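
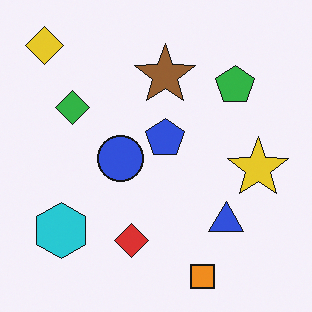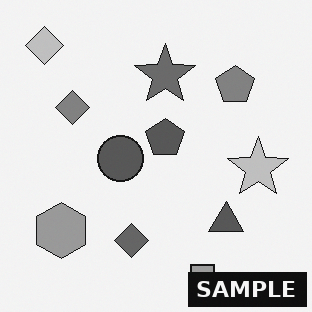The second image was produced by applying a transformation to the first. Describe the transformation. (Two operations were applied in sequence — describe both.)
This is the original image converted to grayscale, then watermarked with the text "SAMPLE" in the lower-right corner.

All color is removed — every shape is now a shade of grey. A dark label reading "SAMPLE" appears in the lower-right corner.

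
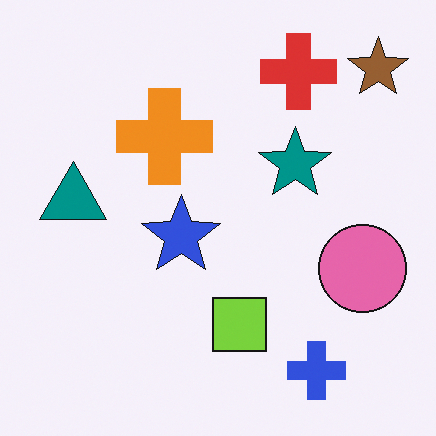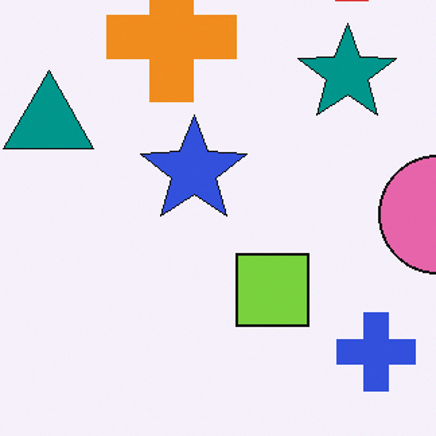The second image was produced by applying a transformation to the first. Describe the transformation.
The second image is the first cropped slightly and scaled back up.

The visible shapes are larger and the field of view is narrower; shapes near the original edges may be partly or wholly outside the frame — a crop-and-rescale.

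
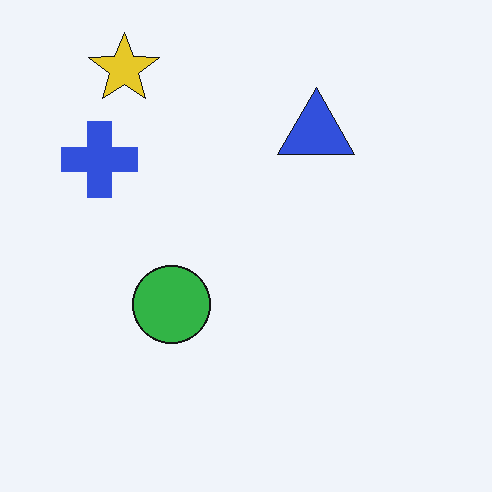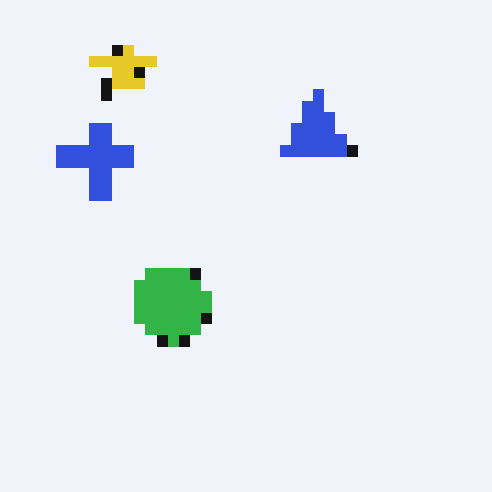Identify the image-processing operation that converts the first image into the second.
The second image is the first coarsely pixelated.

Shapes are reduced to large square blocks; fine edges and outlines are lost — a downscale-then-upscale (mosaic) effect.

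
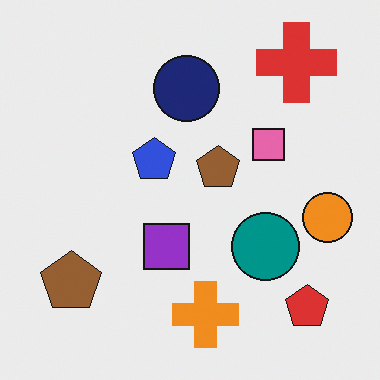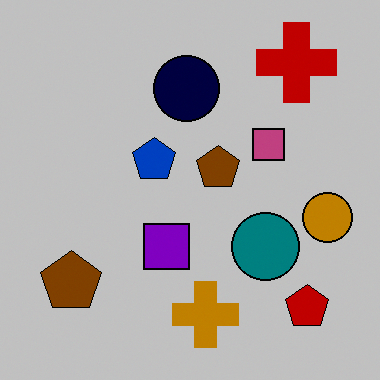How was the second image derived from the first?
The second image is the first aggressively posterized.

Each flat color has snapped to a coarser quantized level — most visibly, the near-white background has dropped to a flat grey.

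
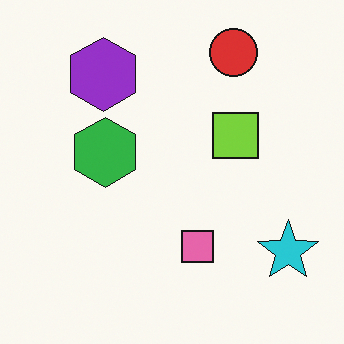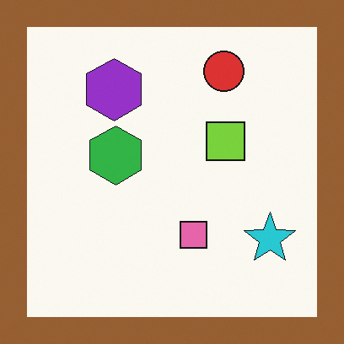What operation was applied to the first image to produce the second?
It was framed with a brown border.

A solid brown frame runs around the edge of the second image, with the content slightly shrunk inside it.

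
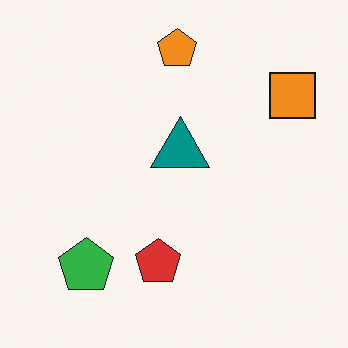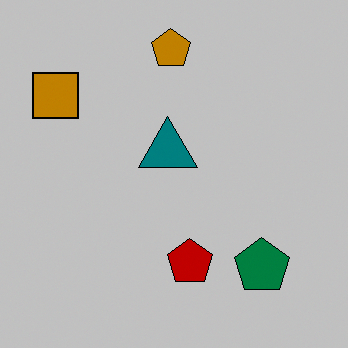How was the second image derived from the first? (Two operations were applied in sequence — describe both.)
Aggressively posterized, then flipped horizontally (left ↔ right).

Each flat color has snapped to a coarser quantized level — most visibly, the near-white background has dropped to a flat grey. The orange square is in the top-right of the first image and the top-left of the second — shapes on opposite sides of the vertical midline have swapped in a mirror flip.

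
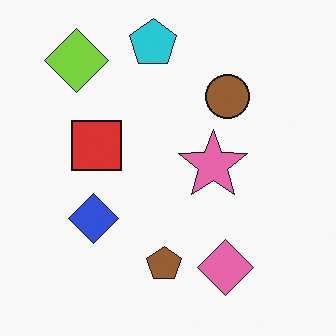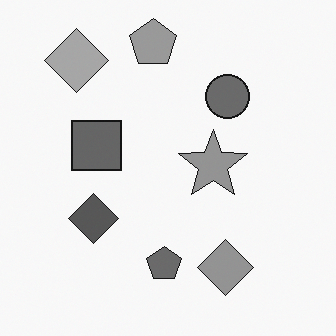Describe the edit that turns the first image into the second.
The second image is the first converted to grayscale.

All color is removed — every shape is now a shade of grey.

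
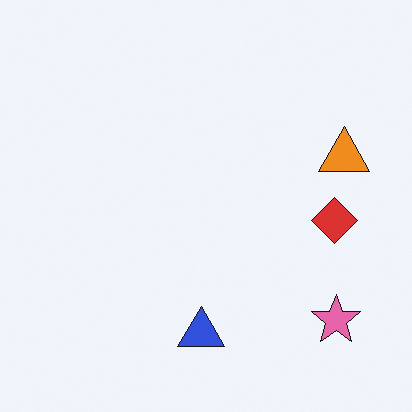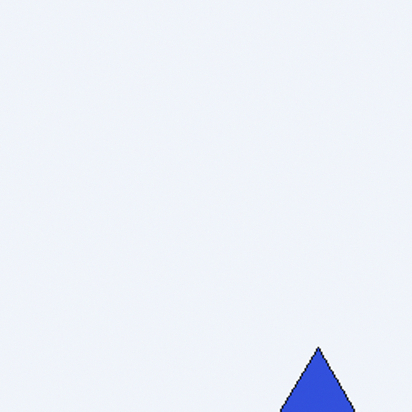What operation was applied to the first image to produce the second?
Cropped to a noticeably smaller region and rescaled.

The visible shapes are larger and the field of view is narrower; shapes near the original edges may be partly or wholly outside the frame — a crop-and-rescale.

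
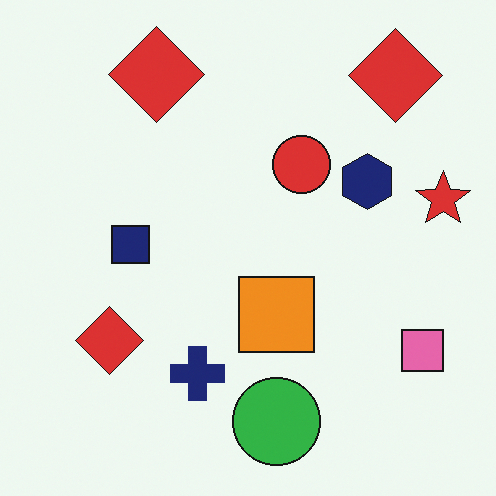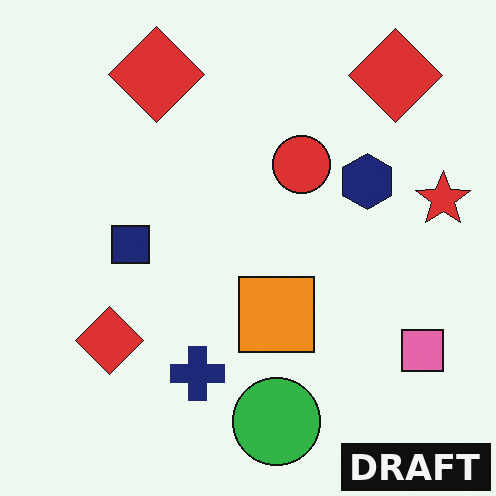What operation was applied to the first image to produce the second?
The transformation is: watermarked with the text "DRAFT" in the lower-right corner.

A dark label reading "DRAFT" appears in the lower-right corner.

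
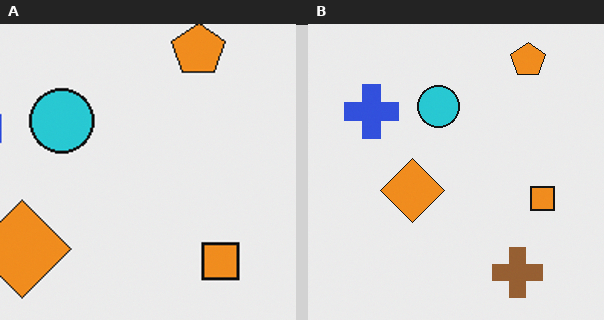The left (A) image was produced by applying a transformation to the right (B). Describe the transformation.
It was cropped to a modestly smaller region and rescaled.

The visible shapes are larger and the field of view is narrower; shapes near the original edges may be partly or wholly outside the frame — a crop-and-rescale.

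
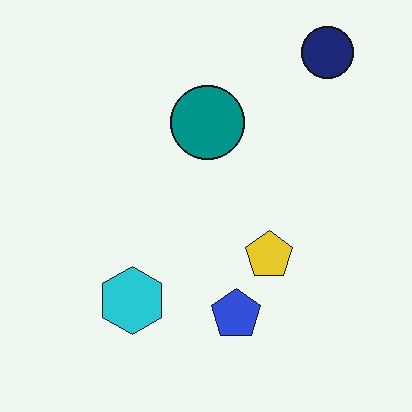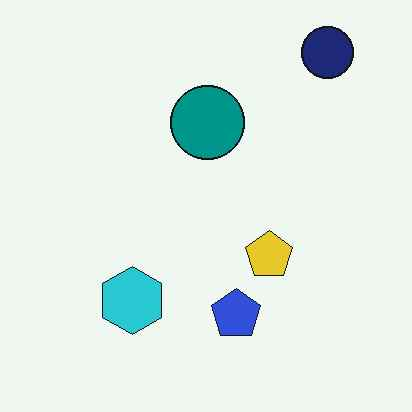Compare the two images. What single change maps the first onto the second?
The image was JPEG-compressed with visible artifacts.

Blocky 8×8 compression artifacts appear around shape edges and the flat background shows ringing — characteristic JPEG degradation.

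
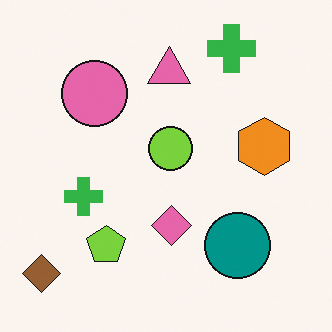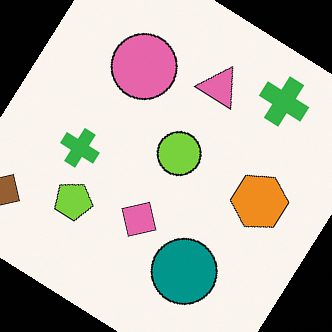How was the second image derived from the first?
Rotated clockwise by a large amount — several tens of degrees.

Every shape is tilted by the same angle and the image corners show triangular fill wedges — a whole-image rotation by a non-right angle.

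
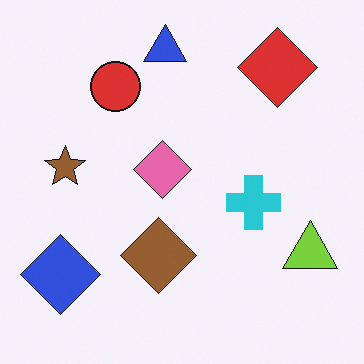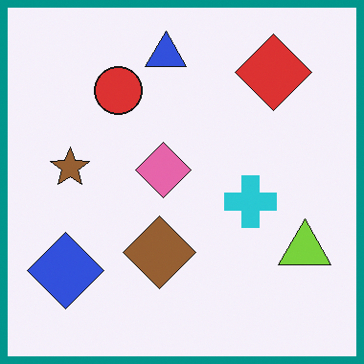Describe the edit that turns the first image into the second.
The transformation is: framed with a teal border.

A solid teal frame runs around the edge of the second image, with the content slightly shrunk inside it.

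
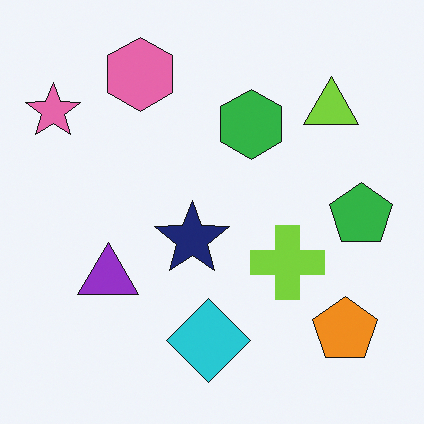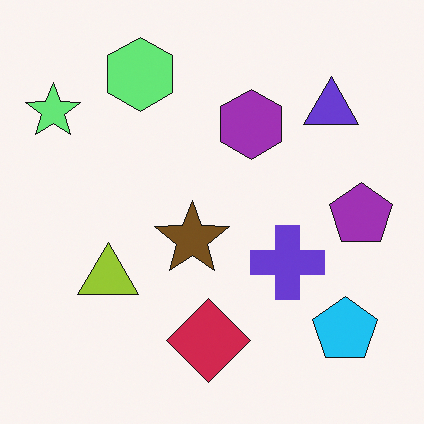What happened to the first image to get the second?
It was hue-shifted through roughly half the color wheel.

Every shape's color has rotated by the same amount around the hue wheel — a uniform hue shift.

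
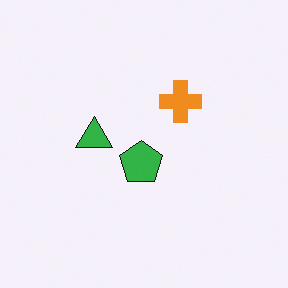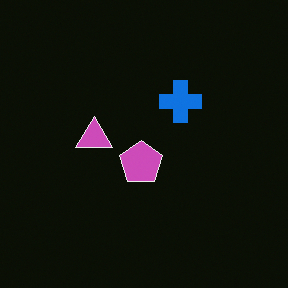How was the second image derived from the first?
The second image is the first color-inverted (negative).

The light background has become dark and every shape's color is its complement — a photographic negative.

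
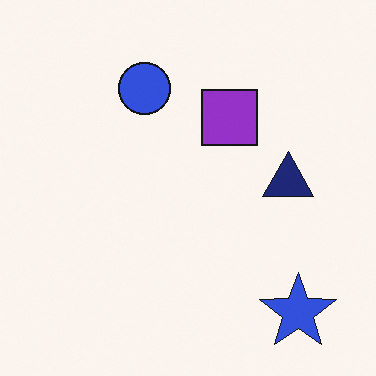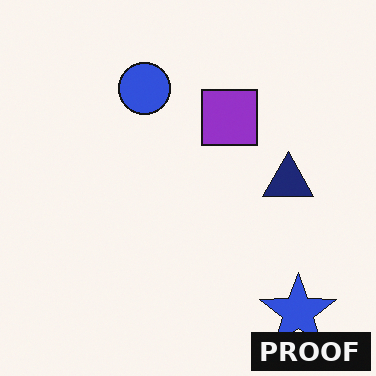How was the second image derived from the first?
This is the original image watermarked with the text "PROOF" in the lower-right corner.

A dark label reading "PROOF" appears in the lower-right corner.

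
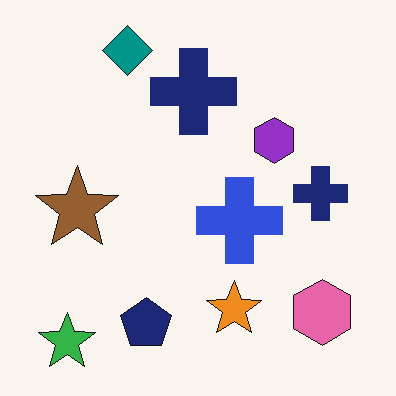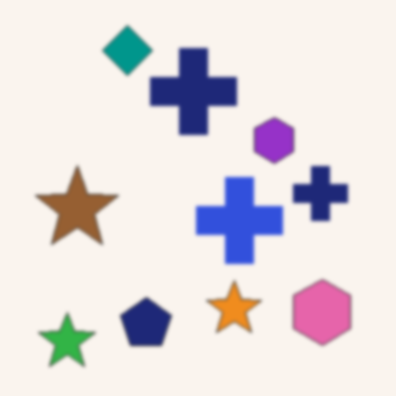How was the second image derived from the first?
Lightly blurred.

Shape edges and outlines are uniformly softened across the whole image.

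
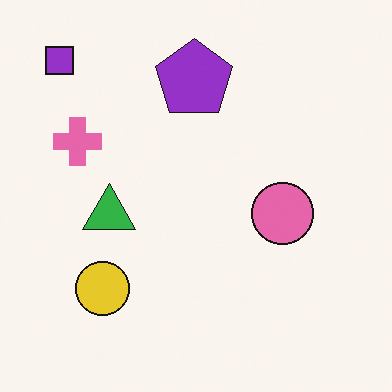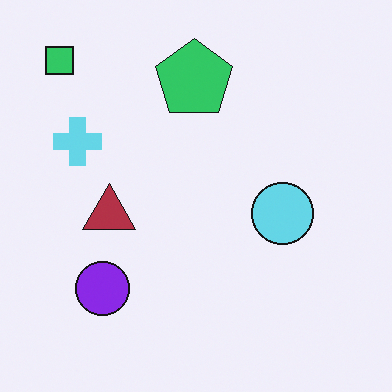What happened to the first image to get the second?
The transformation is: hue-shifted by a large amount.

Every shape's color has rotated by the same amount around the hue wheel — a uniform hue shift.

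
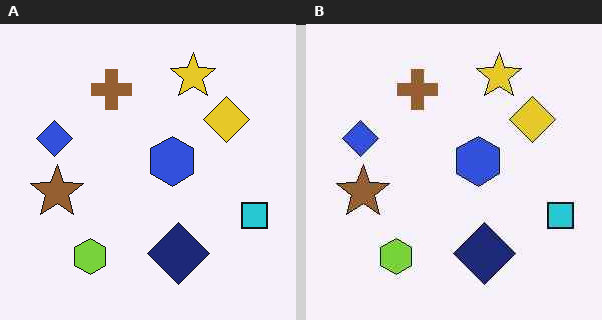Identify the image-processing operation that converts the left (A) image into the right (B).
This is the original image JPEG-compressed with visible artifacts.

Blocky 8×8 compression artifacts appear around shape edges and the flat background shows ringing — characteristic JPEG degradation.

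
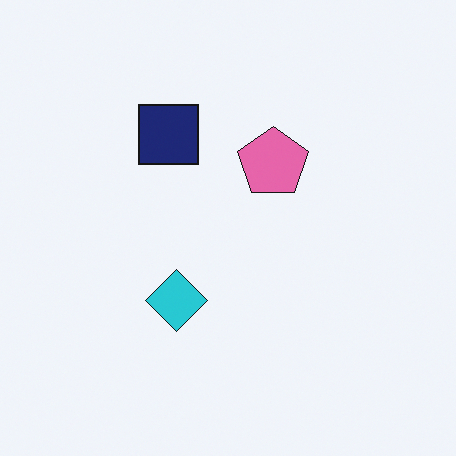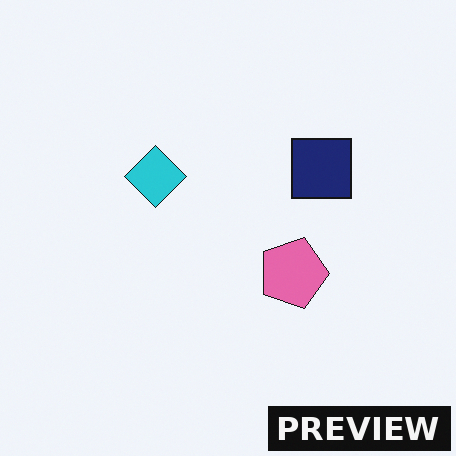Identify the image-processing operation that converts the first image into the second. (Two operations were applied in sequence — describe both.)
This is the original image rotated 90° clockwise, then watermarked with the text "PREVIEW" in the lower-right corner.

The navy square sits in the top of the first image and the right of the second — consistent with a whole-image 90° clockwise rotation. A dark label reading "PREVIEW" appears in the lower-right corner.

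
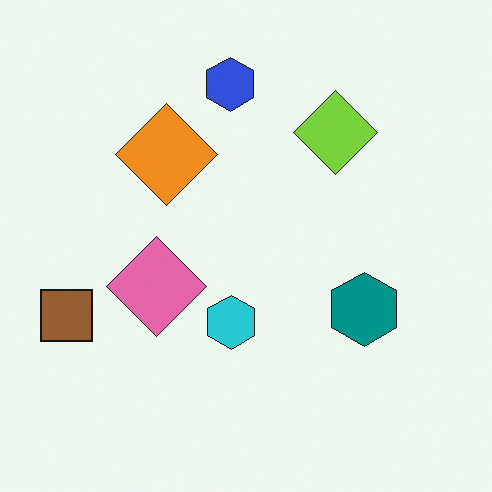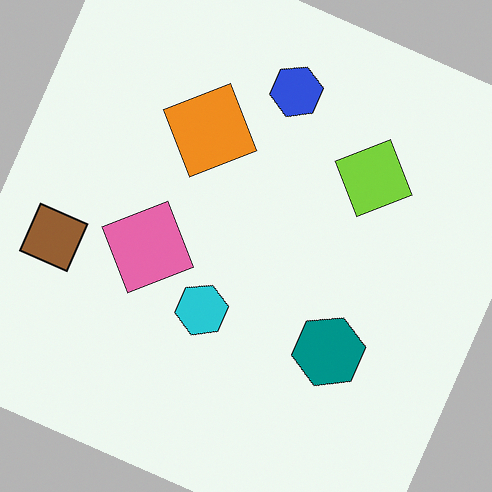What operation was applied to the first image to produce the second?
The second image is the first rotated clockwise by a moderate amount.

Every shape is tilted by the same angle and the image corners show triangular fill wedges — a whole-image rotation by a non-right angle.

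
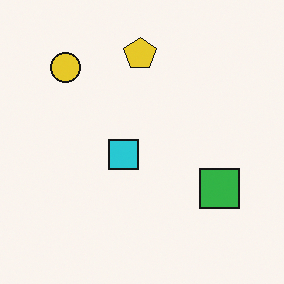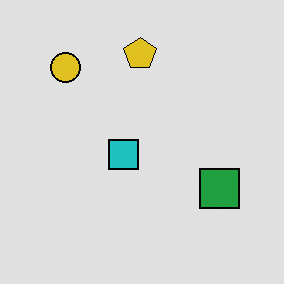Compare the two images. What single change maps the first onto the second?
The image was posterized to a reduced palette.

Each flat color has snapped to a coarser quantized level — most visibly, the near-white background has dropped to a flat grey.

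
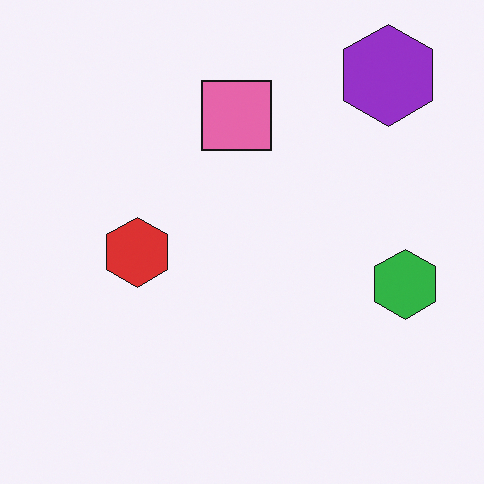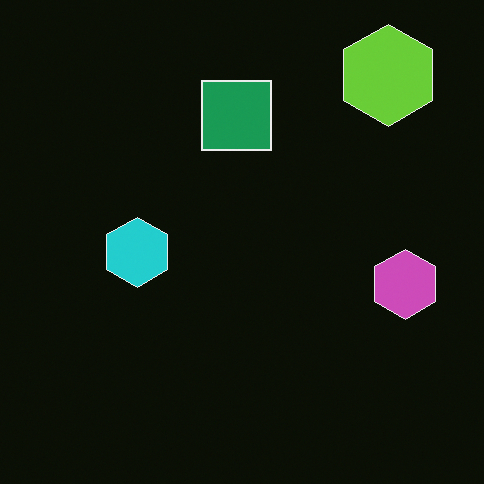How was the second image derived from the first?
Color-inverted (negative).

The light background has become dark and every shape's color is its complement — a photographic negative.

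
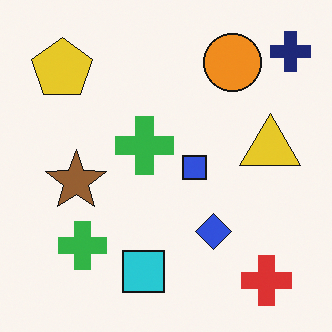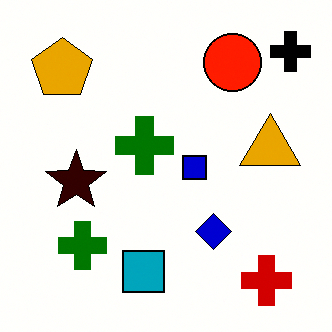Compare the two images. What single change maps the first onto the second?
This is the original image given much higher contrast.

Tones are pushed away from mid-grey across the whole image — a global contrast change.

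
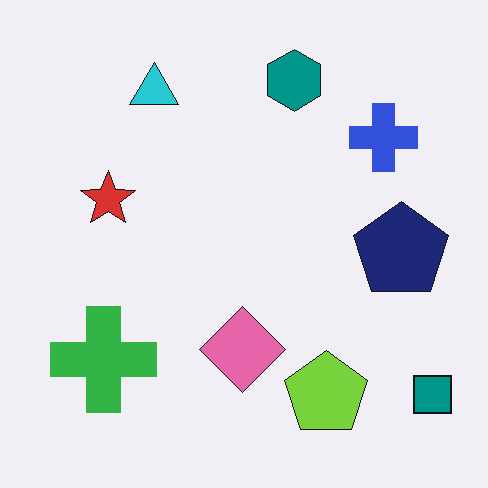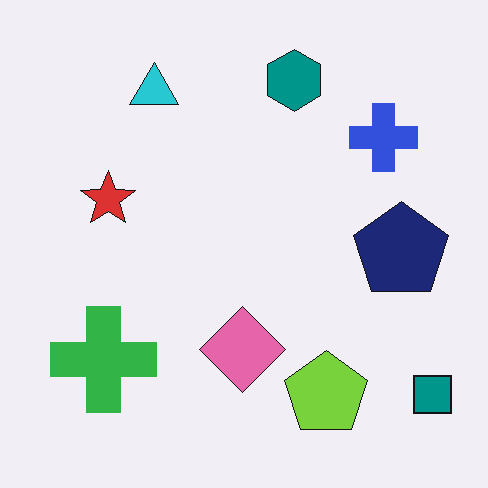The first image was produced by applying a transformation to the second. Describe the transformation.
It was given moderate JPEG compression.

Blocky 8×8 compression artifacts appear around shape edges and the flat background shows ringing — characteristic JPEG degradation.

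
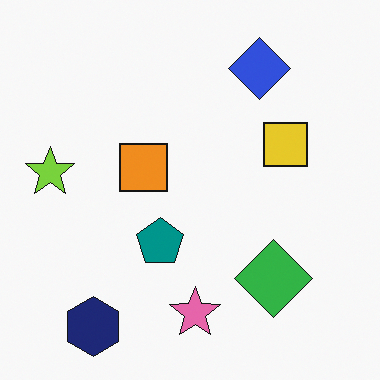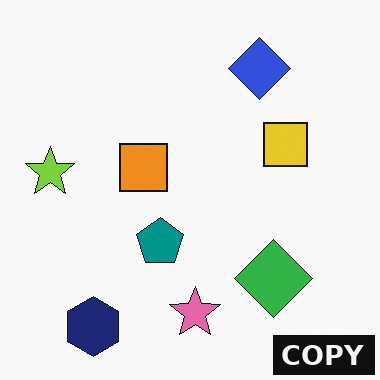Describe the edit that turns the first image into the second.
Watermarked with the text "COPY" in the lower-right corner.

A dark label reading "COPY" appears in the lower-right corner.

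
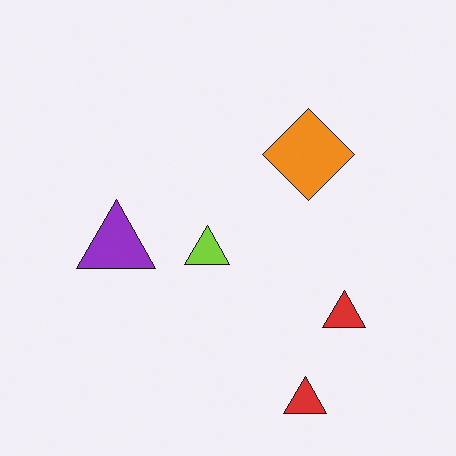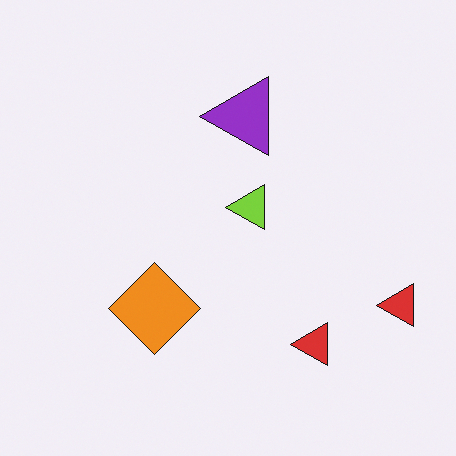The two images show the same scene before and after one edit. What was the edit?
The second image is the first transposed (reflected across the top-left ↔ bottom-right diagonal).

Shapes have swapped their row and column positions — what was in the top-right is now in the bottom-left — a diagonal reflection.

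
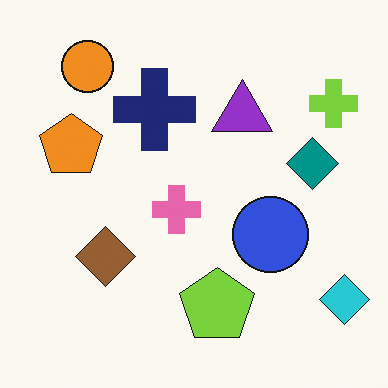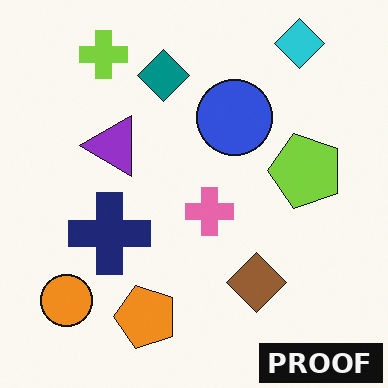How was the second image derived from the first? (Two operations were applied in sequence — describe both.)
The second image is the first rotated 90° counter-clockwise, then watermarked with the text "PROOF" in the lower-right corner.

The cyan diamond sits in the bottom-right of the first image and the top-right of the second — consistent with a whole-image 90° counter-clockwise rotation. A dark label reading "PROOF" appears in the lower-right corner.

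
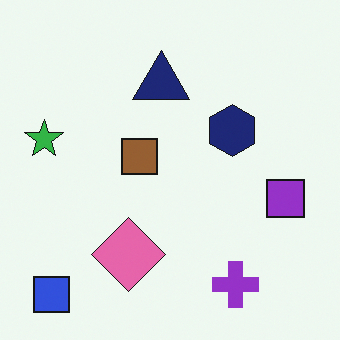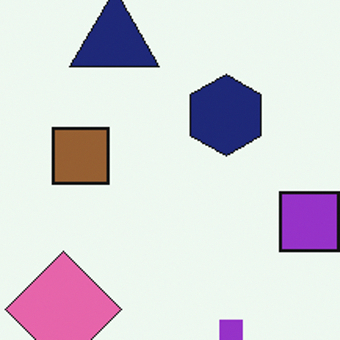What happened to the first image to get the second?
The image was cropped slightly and scaled back up.

The visible shapes are larger and the field of view is narrower; shapes near the original edges may be partly or wholly outside the frame — a crop-and-rescale.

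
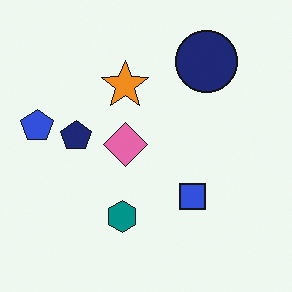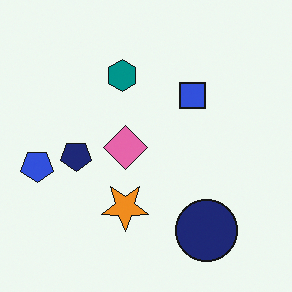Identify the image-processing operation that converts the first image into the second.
The transformation is: flipped vertically (top ↔ bottom).

The navy circle is in the top-right of the first image and the bottom-right of the second — shapes on opposite sides of the horizontal midline have swapped in a mirror flip.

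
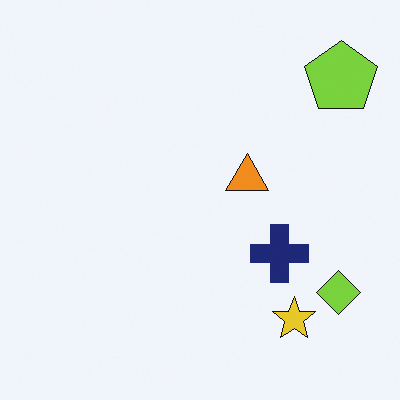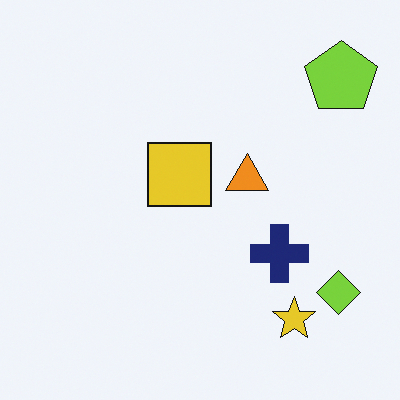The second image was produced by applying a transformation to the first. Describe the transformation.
This is the original image overlaid with an additional yellow square.

A yellow square appears in the second image that is absent from the first.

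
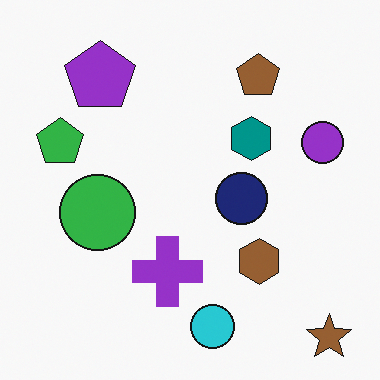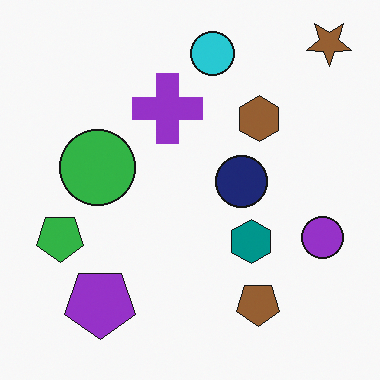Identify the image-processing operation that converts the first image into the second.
Flipped vertically (top ↔ bottom).

The brown star is in the bottom-right of the first image and the top-right of the second — shapes on opposite sides of the horizontal midline have swapped in a mirror flip.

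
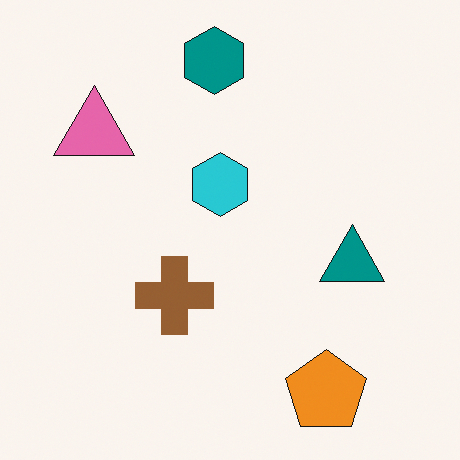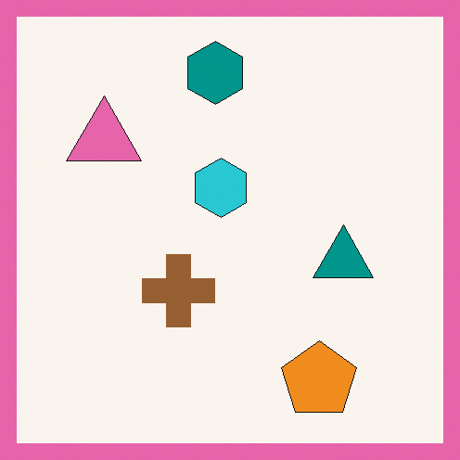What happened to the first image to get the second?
This is the original image framed with a pink border.

A solid pink frame runs around the edge of the second image, with the content slightly shrunk inside it.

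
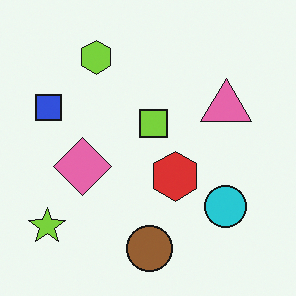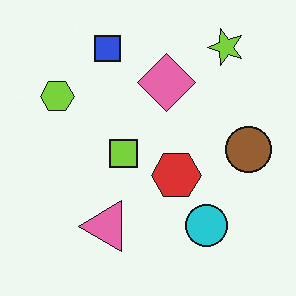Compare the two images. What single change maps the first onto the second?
The second image is the first transposed (reflected across the top-left ↔ bottom-right diagonal).

Shapes have swapped their row and column positions — what was in the top-right is now in the bottom-left — a diagonal reflection.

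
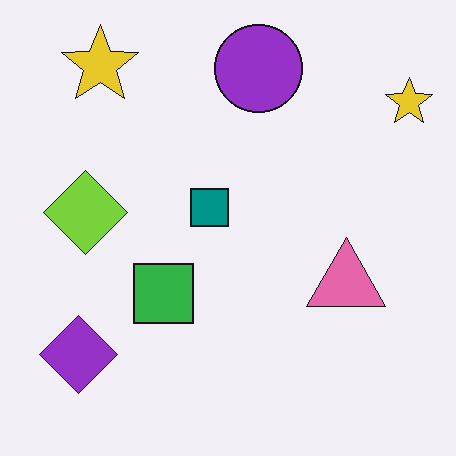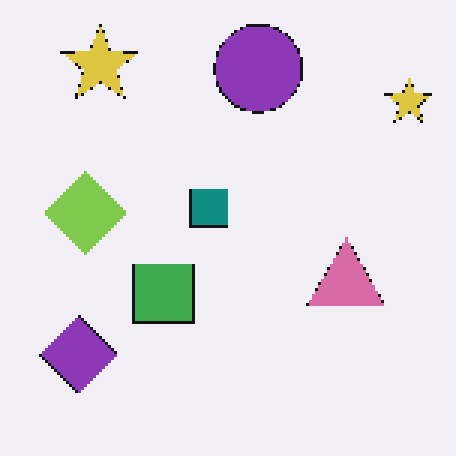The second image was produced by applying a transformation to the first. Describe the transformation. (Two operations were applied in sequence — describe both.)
This is the original image lightly pixelated (a mild mosaic effect), then slightly desaturated.

Shapes are reduced to large square blocks; fine edges and outlines are lost — a downscale-then-upscale (mosaic) effect. All colors are more muted and greyish — a global saturation change.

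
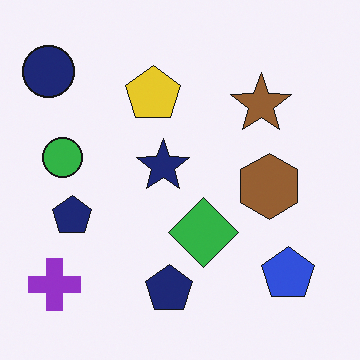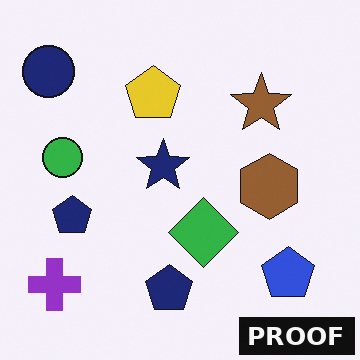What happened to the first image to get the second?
The second image is the first watermarked with the text "PROOF" in the lower-right corner.

A dark label reading "PROOF" appears in the lower-right corner.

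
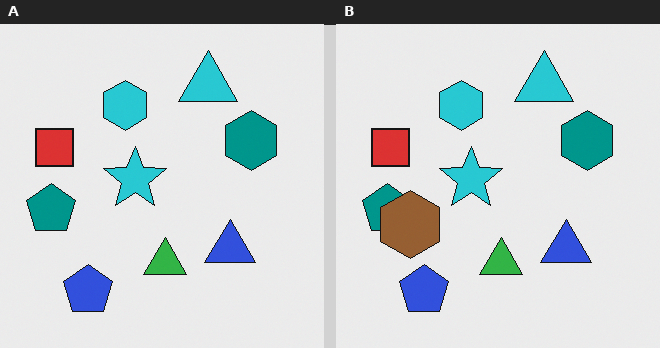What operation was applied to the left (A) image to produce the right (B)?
The transformation is: overlaid with an additional brown hexagon.

A brown hexagon appears in the right (B) image that is absent from the left (A).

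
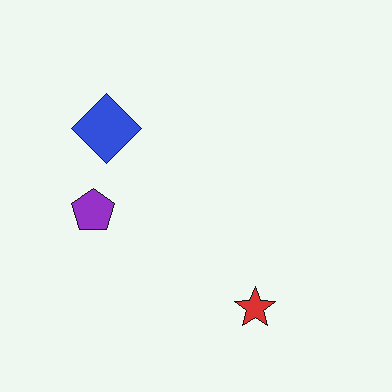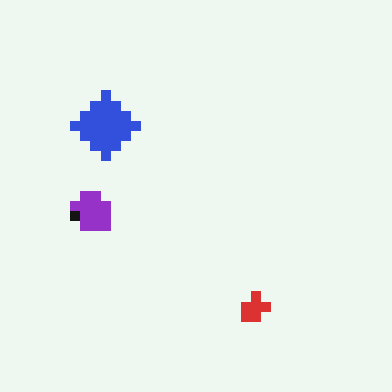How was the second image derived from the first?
It was coarsely pixelated.

Shapes are reduced to large square blocks; fine edges and outlines are lost — a downscale-then-upscale (mosaic) effect.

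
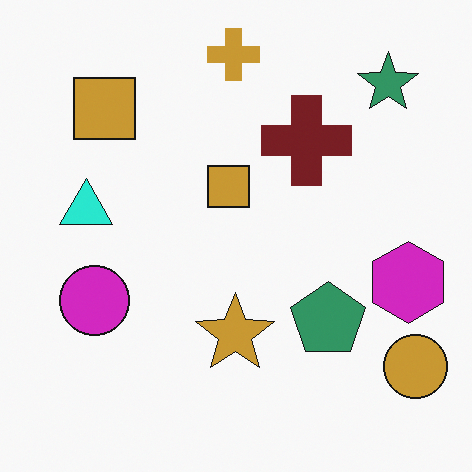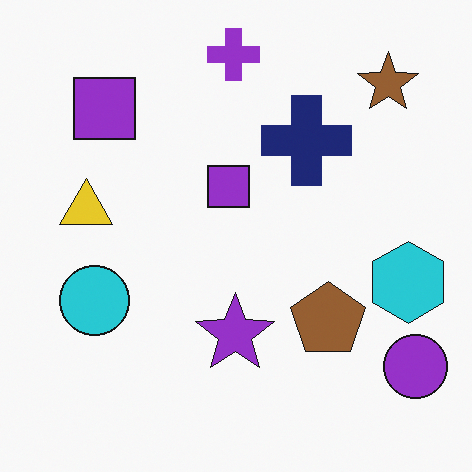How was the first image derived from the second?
It was hue-shifted noticeably.

Every shape's color has rotated by the same amount around the hue wheel — a uniform hue shift.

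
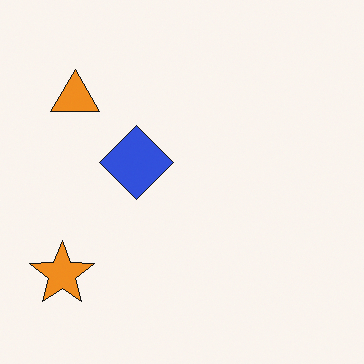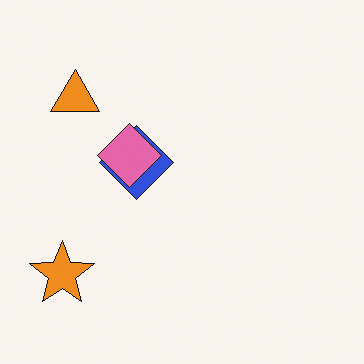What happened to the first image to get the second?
The image was overlaid with an additional pink diamond.

A pink diamond appears in the second image that is absent from the first.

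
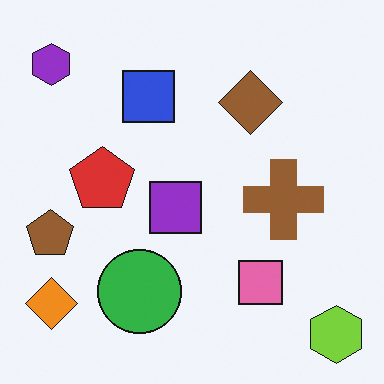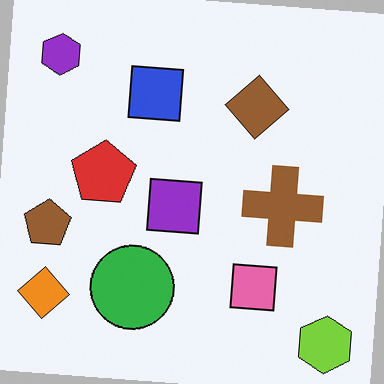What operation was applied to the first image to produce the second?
The image was rotated clockwise by a few degrees.

Every shape is tilted by the same angle and the image corners show triangular fill wedges — a whole-image rotation by a non-right angle.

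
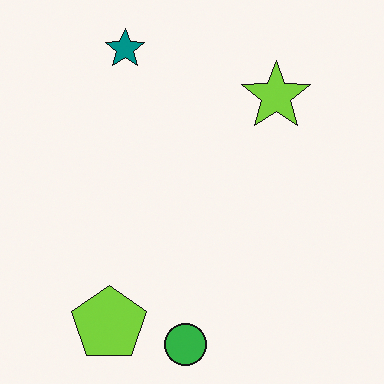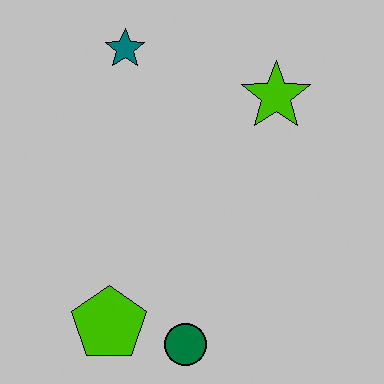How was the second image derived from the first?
The image was aggressively posterized.

Each flat color has snapped to a coarser quantized level — most visibly, the near-white background has dropped to a flat grey.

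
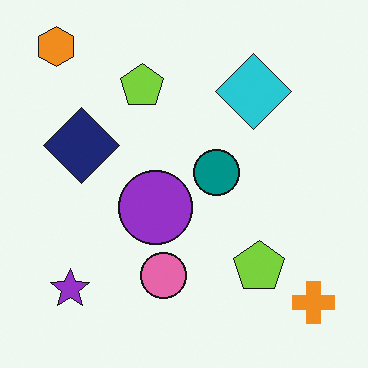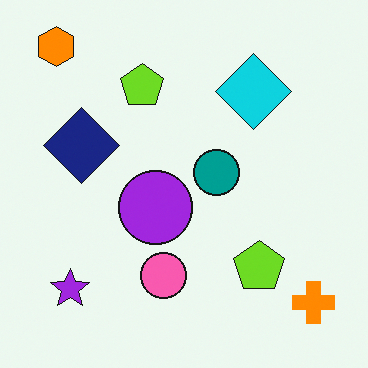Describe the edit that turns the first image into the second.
Slightly oversaturated.

All colors are more vivid — a global saturation change.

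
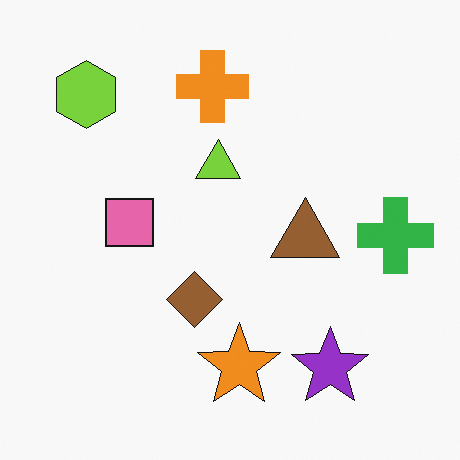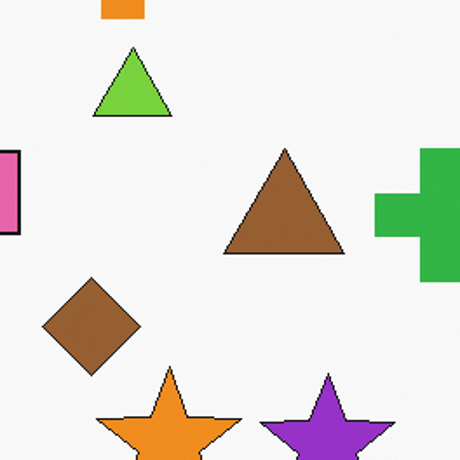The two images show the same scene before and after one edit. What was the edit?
It was cropped tightly and scaled back up.

The visible shapes are larger and the field of view is narrower; shapes near the original edges may be partly or wholly outside the frame — a crop-and-rescale.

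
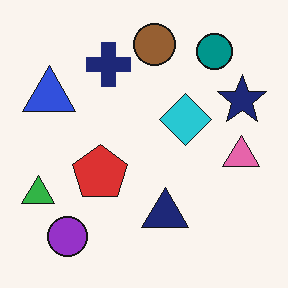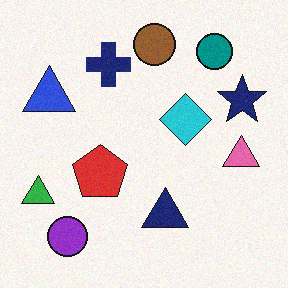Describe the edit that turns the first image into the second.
Degraded with subtle gaussian noise.

Random speckle covers the whole image, including the flat background.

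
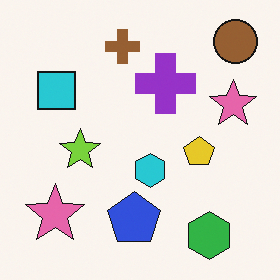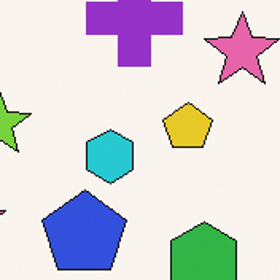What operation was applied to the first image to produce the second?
It was cropped slightly and scaled back up.

The visible shapes are larger and the field of view is narrower; shapes near the original edges may be partly or wholly outside the frame — a crop-and-rescale.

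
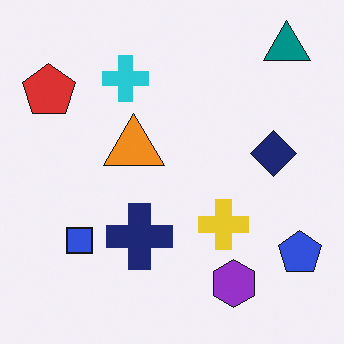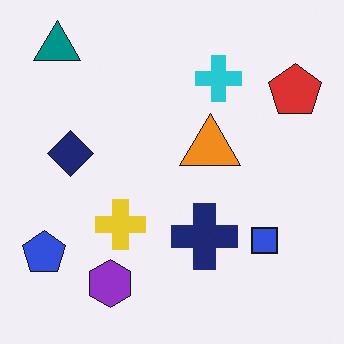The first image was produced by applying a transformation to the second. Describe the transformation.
Flipped horizontally (left ↔ right).

The blue pentagon is in the bottom-left of the second image and the bottom-right of the first — shapes on opposite sides of the vertical midline have swapped in a mirror flip.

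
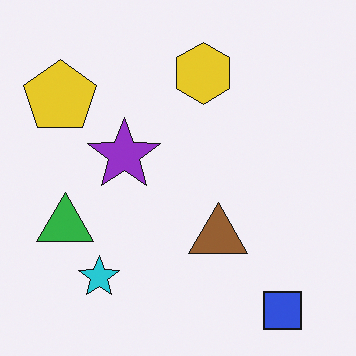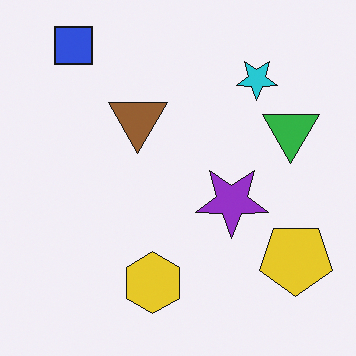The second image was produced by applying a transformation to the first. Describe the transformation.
The image was rotated 180°.

The blue square sits in the bottom-right of the first image and the top-left of the second — consistent with a whole-image 180° rotation.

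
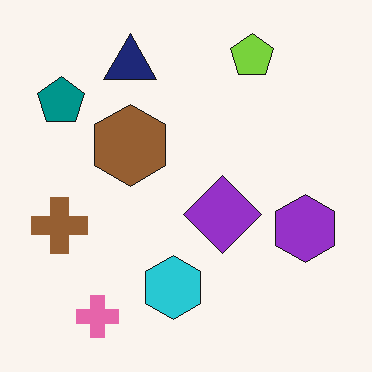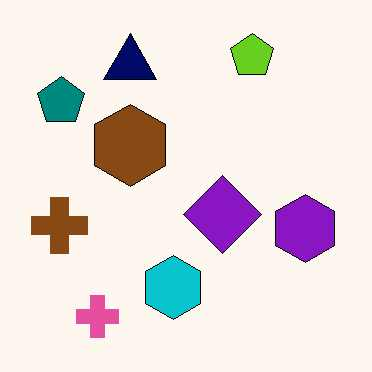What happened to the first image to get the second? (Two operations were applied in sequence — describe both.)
It was given slightly increased contrast, then JPEG-compressed with visible artifacts.

Tones are pushed away from mid-grey across the whole image — a global contrast change. Blocky 8×8 compression artifacts appear around shape edges and the flat background shows ringing — characteristic JPEG degradation.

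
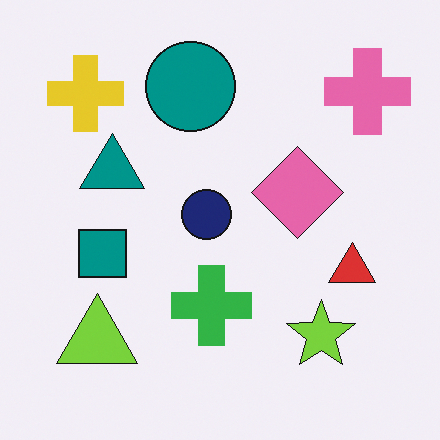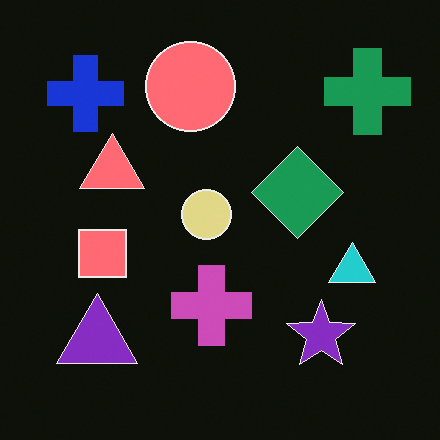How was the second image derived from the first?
The image was color-inverted (negative).

The light background has become dark and every shape's color is its complement — a photographic negative.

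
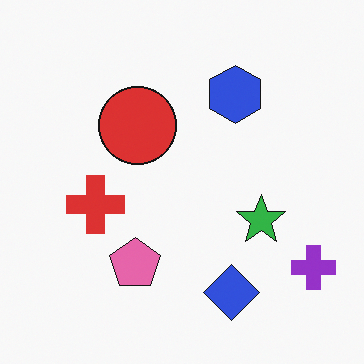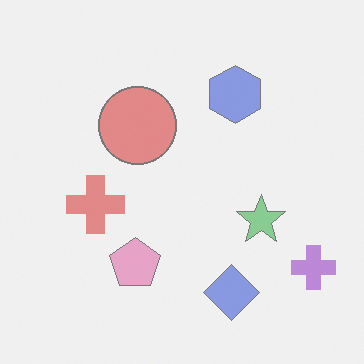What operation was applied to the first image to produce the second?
Given much lower contrast.

Tones are pushed toward mid-grey across the whole image — a global contrast change.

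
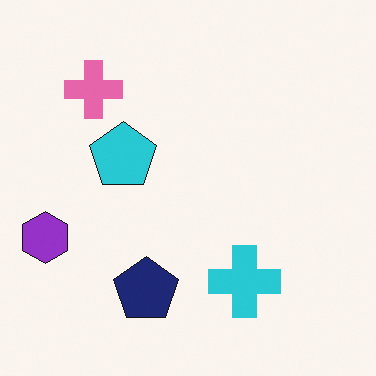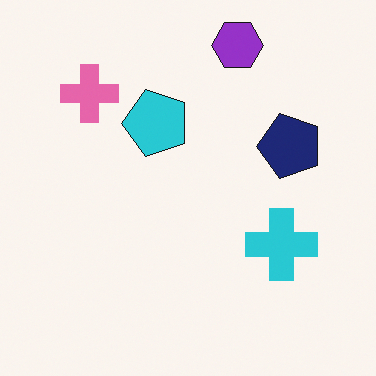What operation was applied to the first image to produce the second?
The transformation is: transposed (reflected across the top-left ↔ bottom-right diagonal).

Shapes have swapped their row and column positions — what was in the top-right is now in the bottom-left — a diagonal reflection.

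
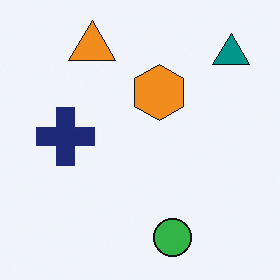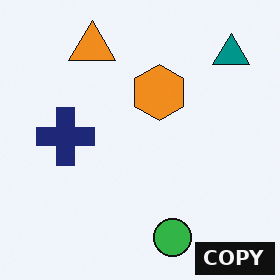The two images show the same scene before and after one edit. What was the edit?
The second image is the first watermarked with the text "COPY" in the lower-right corner.

A dark label reading "COPY" appears in the lower-right corner.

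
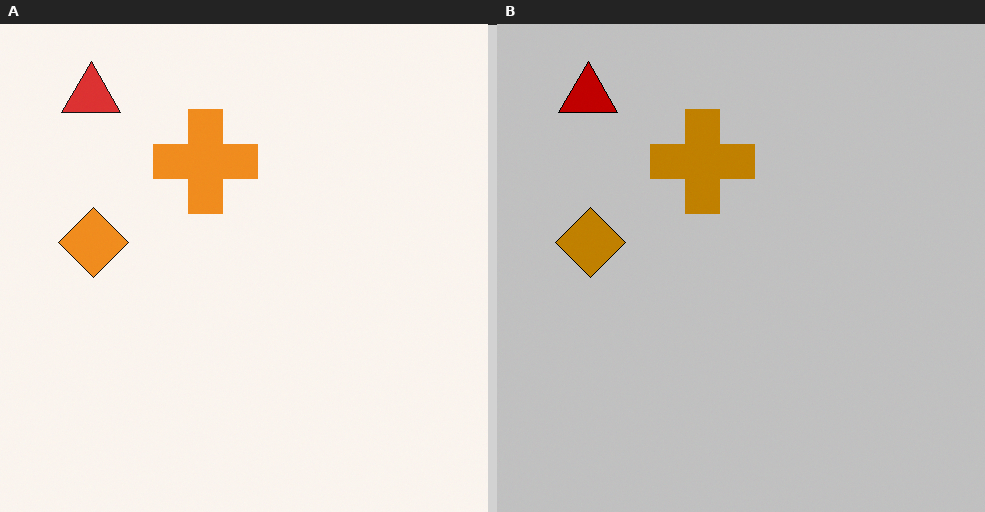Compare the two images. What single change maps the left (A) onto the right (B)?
This is the original image aggressively posterized.

Each flat color has snapped to a coarser quantized level — most visibly, the near-white background has dropped to a flat grey.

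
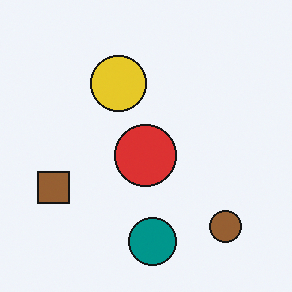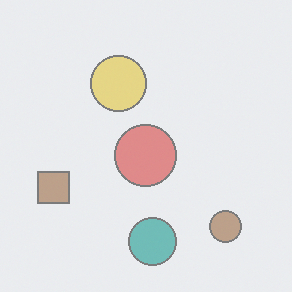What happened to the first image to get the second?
The transformation is: given much lower contrast.

Tones are pushed toward mid-grey across the whole image — a global contrast change.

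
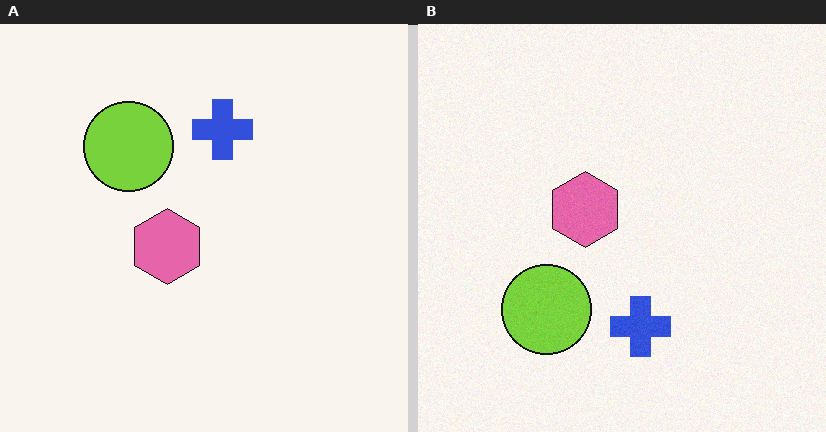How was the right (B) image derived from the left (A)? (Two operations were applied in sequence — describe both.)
Flipped vertically (top ↔ bottom), then degraded with light additive noise.

The blue cross is in the top of the left (A) image and the bottom of the right (B) — shapes on opposite sides of the horizontal midline have swapped in a mirror flip. Random speckle covers the whole image, including the flat background.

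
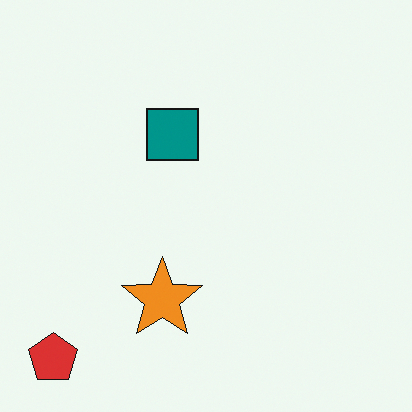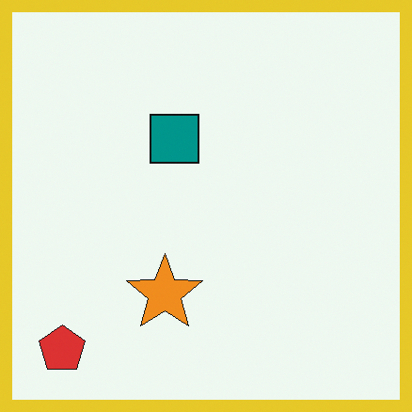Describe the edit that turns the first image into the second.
This is the original image framed with a yellow border.

A solid yellow frame runs around the edge of the second image, with the content slightly shrunk inside it.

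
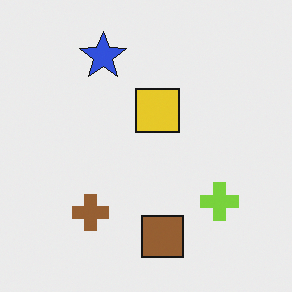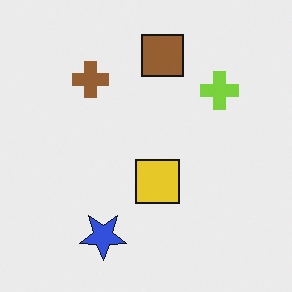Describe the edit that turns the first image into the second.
The second image is the first flipped vertically (top ↔ bottom).

The brown square is in the bottom of the first image and the top of the second — shapes on opposite sides of the horizontal midline have swapped in a mirror flip.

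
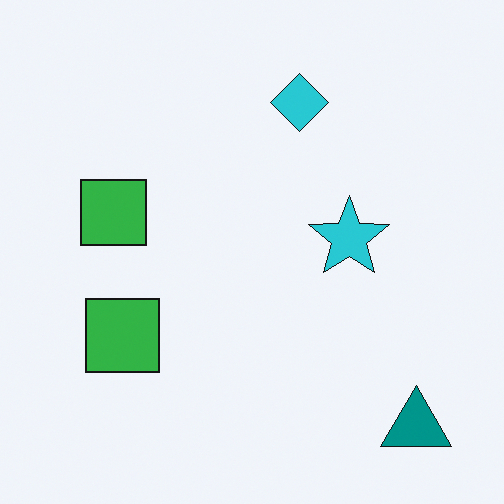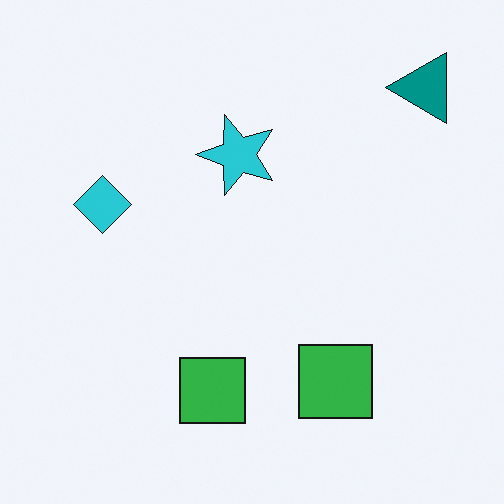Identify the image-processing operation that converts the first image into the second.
The second image is the first rotated 90° counter-clockwise.

The teal triangle sits in the bottom-right of the first image and the top-right of the second — consistent with a whole-image 90° counter-clockwise rotation.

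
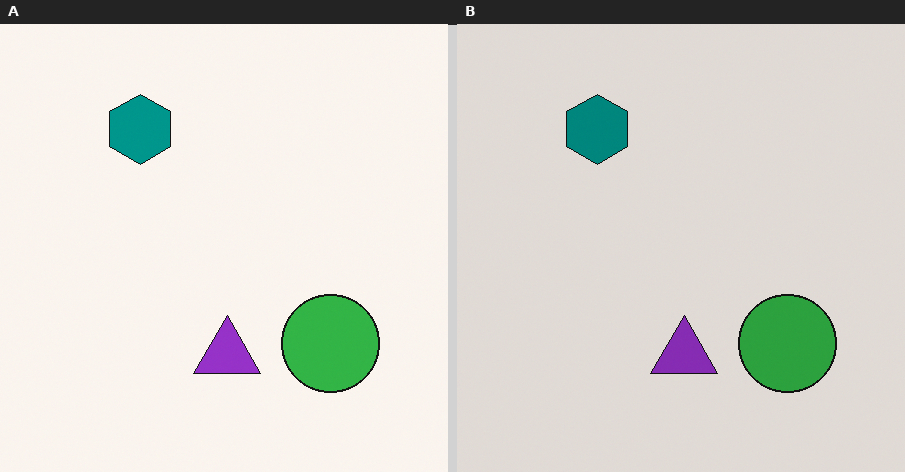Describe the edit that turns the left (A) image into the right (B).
It was darkened a little.

Every pixel — background and shapes alike — is uniformly darkened.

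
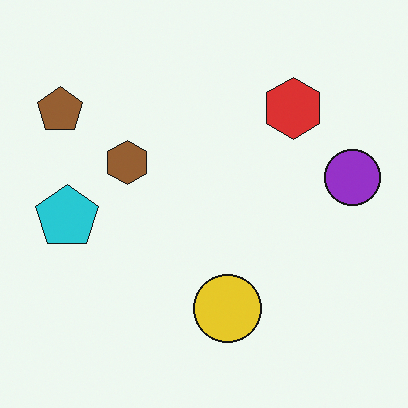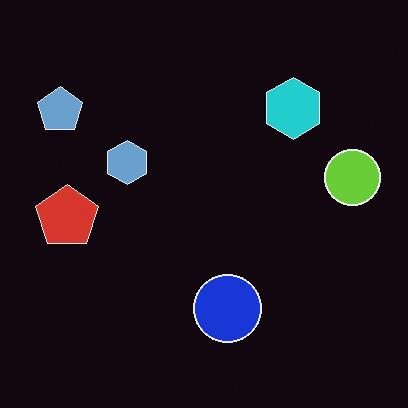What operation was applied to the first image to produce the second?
Color-inverted (negative).

The light background has become dark and every shape's color is its complement — a photographic negative.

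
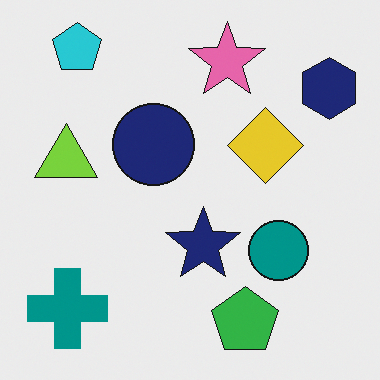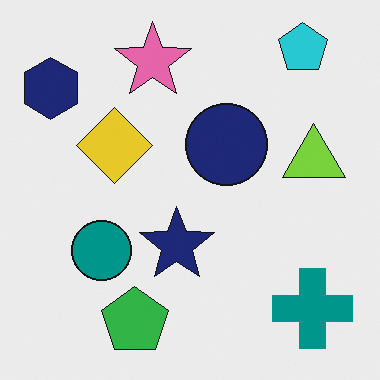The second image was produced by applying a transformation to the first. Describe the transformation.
It was flipped horizontally (left ↔ right).

The navy hexagon is in the top-right of the first image and the top-left of the second — shapes on opposite sides of the vertical midline have swapped in a mirror flip.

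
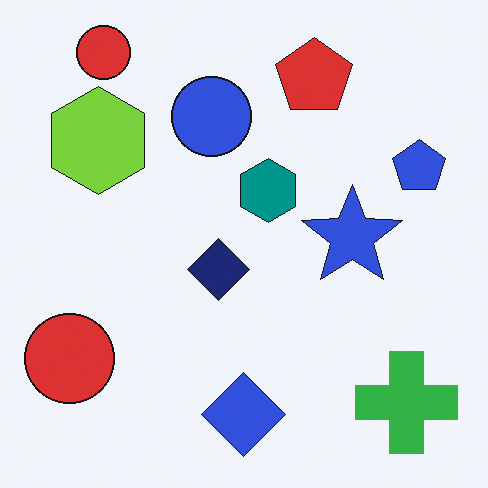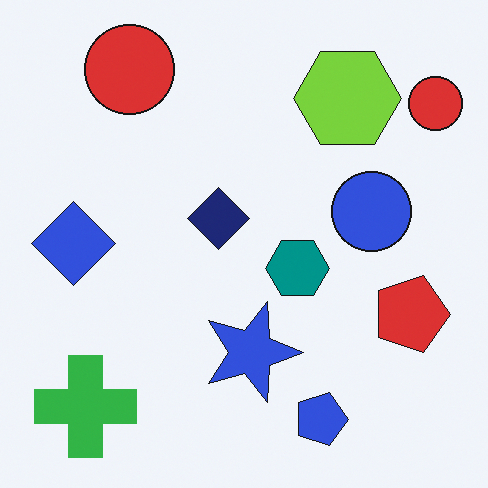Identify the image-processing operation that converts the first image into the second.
The second image is the first rotated 90° clockwise.

The green cross sits in the bottom-right of the first image and the bottom-left of the second — consistent with a whole-image 90° clockwise rotation.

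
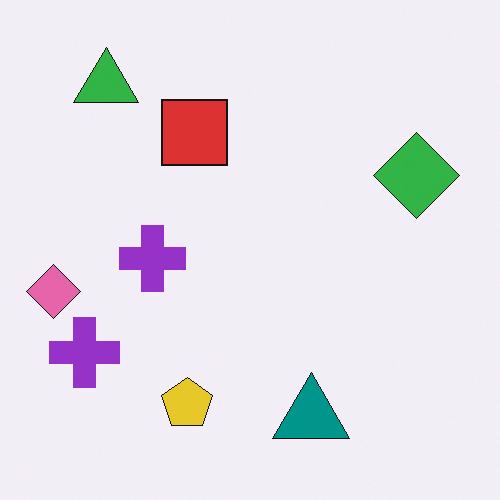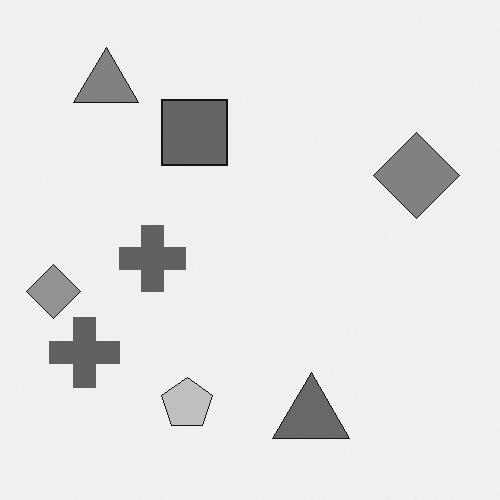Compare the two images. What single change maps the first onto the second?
It was converted to grayscale.

All color is removed — every shape is now a shade of grey.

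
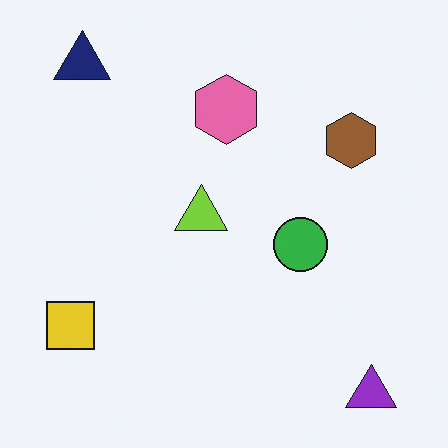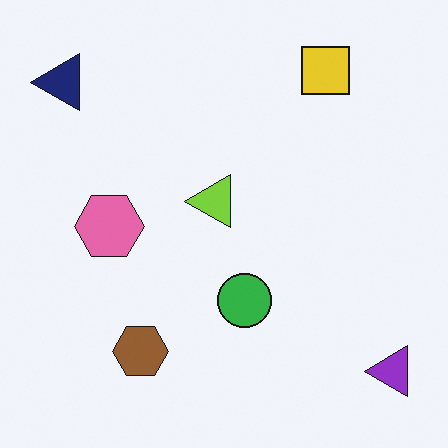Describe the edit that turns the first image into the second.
This is the original image transposed (reflected across the top-left ↔ bottom-right diagonal).

Shapes have swapped their row and column positions — what was in the top-right is now in the bottom-left — a diagonal reflection.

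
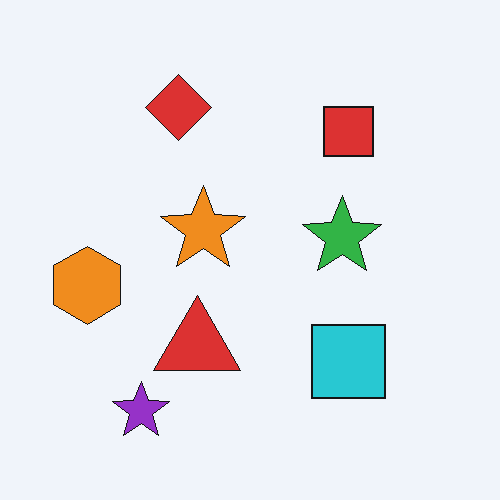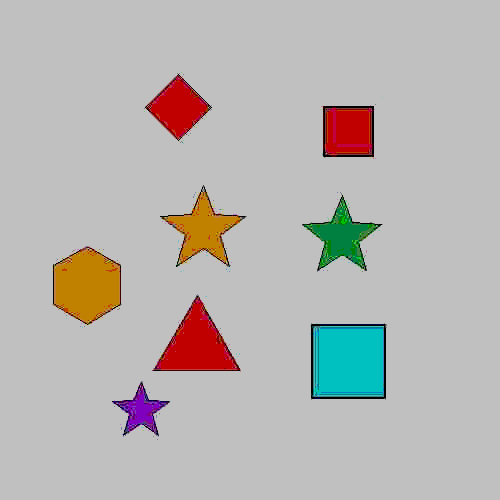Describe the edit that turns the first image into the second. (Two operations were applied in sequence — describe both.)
Degraded with heavy JPEG compression, then heavily posterized to just a handful of flat colors.

Blocky 8×8 compression artifacts appear around shape edges and the flat background shows ringing — characteristic JPEG degradation. Each flat color has snapped to a coarser quantized level — most visibly, the near-white background has dropped to a flat grey.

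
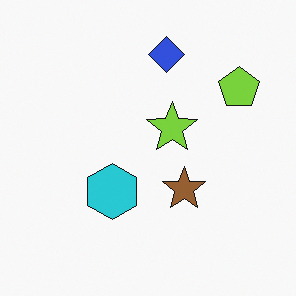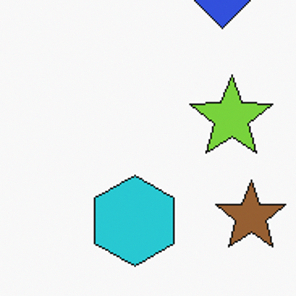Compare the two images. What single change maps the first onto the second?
Cropped to a noticeably smaller region and rescaled.

The visible shapes are larger and the field of view is narrower; shapes near the original edges may be partly or wholly outside the frame — a crop-and-rescale.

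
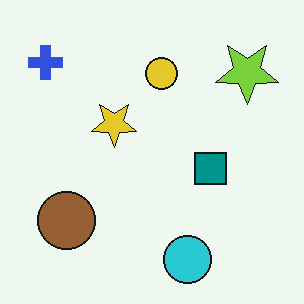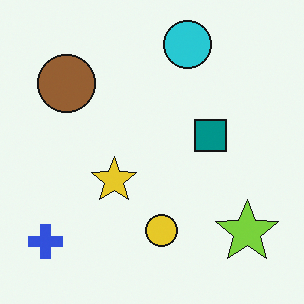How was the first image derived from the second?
The first image is the second flipped vertically (top ↔ bottom).

The cyan circle is in the top of the second image and the bottom of the first — shapes on opposite sides of the horizontal midline have swapped in a mirror flip.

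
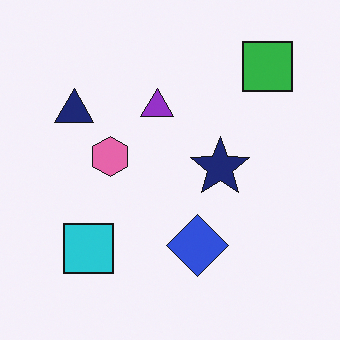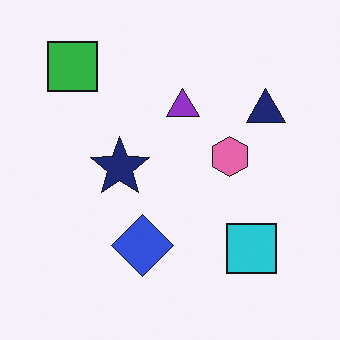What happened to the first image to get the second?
The second image is the first flipped horizontally (left ↔ right).

The green square is in the top-right of the first image and the top-left of the second — shapes on opposite sides of the vertical midline have swapped in a mirror flip.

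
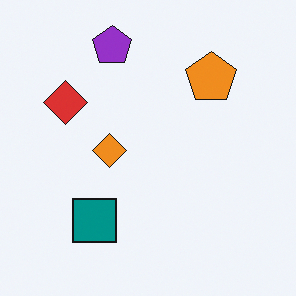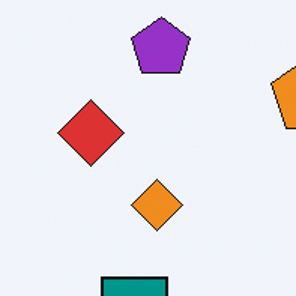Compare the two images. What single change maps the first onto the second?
The image was cropped to a modestly smaller region and rescaled.

The visible shapes are larger and the field of view is narrower; shapes near the original edges may be partly or wholly outside the frame — a crop-and-rescale.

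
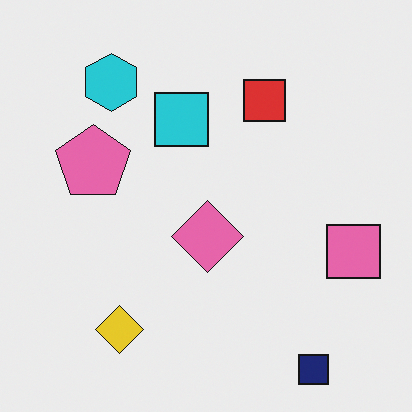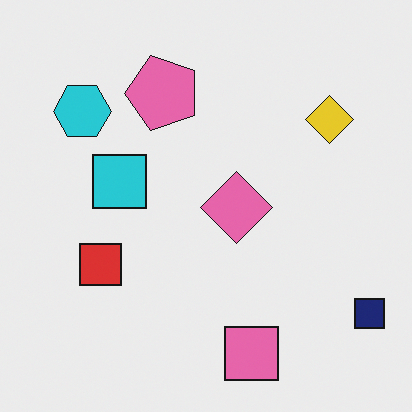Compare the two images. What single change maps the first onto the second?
Transposed (reflected across the top-left ↔ bottom-right diagonal).

Shapes have swapped their row and column positions — what was in the top-right is now in the bottom-left — a diagonal reflection.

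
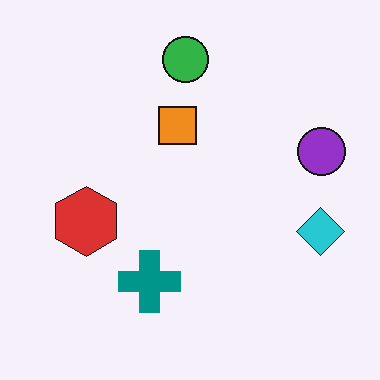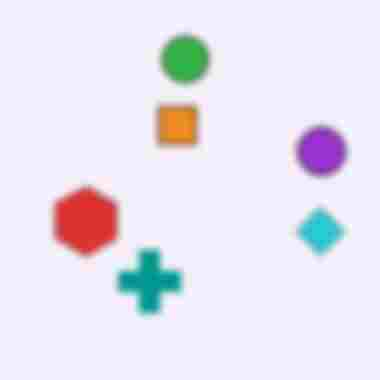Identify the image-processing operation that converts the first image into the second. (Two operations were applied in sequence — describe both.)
Noticeably gaussian-blurred, then degraded with heavy JPEG compression.

Shape edges and outlines are uniformly softened across the whole image. Blocky 8×8 compression artifacts appear around shape edges and the flat background shows ringing — characteristic JPEG degradation.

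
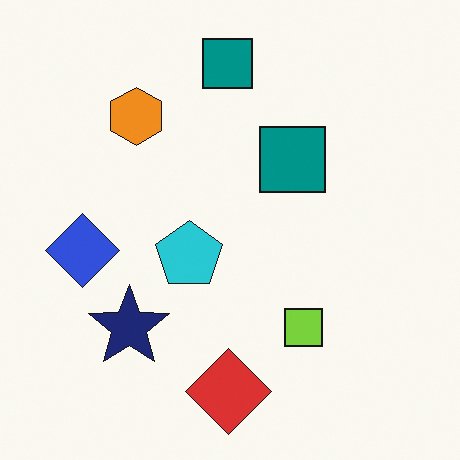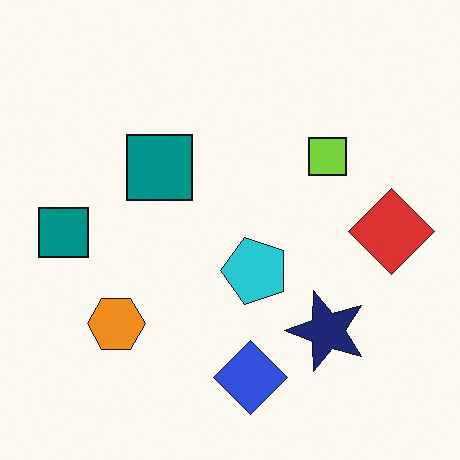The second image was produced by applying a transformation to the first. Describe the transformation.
This is the original image rotated 90° counter-clockwise.

The red diamond sits in the bottom of the first image and the right of the second — consistent with a whole-image 90° counter-clockwise rotation.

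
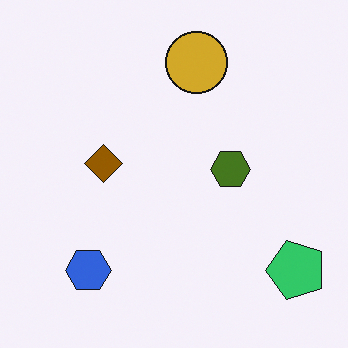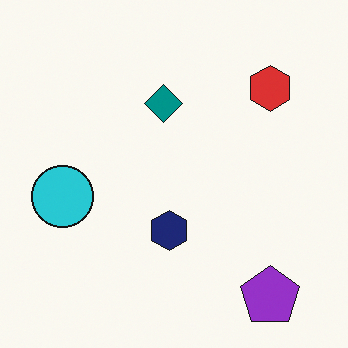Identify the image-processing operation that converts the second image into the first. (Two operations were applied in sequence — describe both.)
It was hue-shifted through roughly half the color wheel, then transposed (reflected across the top-left ↔ bottom-right diagonal).

Every shape's color has rotated by the same amount around the hue wheel — a uniform hue shift. Shapes have swapped their row and column positions — what was in the top-right is now in the bottom-left — a diagonal reflection.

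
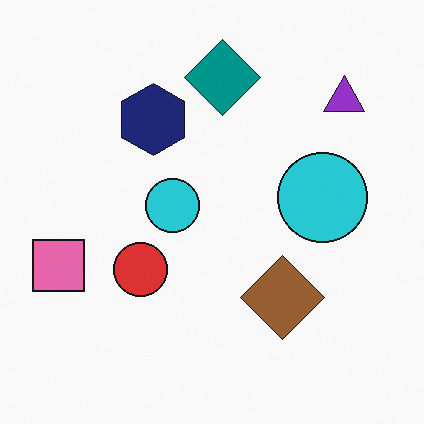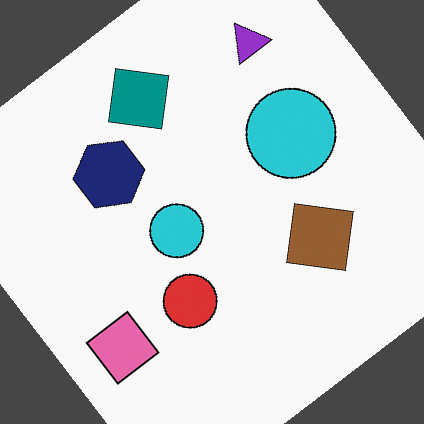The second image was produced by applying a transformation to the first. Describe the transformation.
It was rotated counter-clockwise by a large amount — several tens of degrees.

Every shape is tilted by the same angle and the image corners show triangular fill wedges — a whole-image rotation by a non-right angle.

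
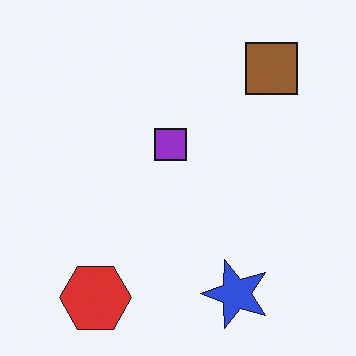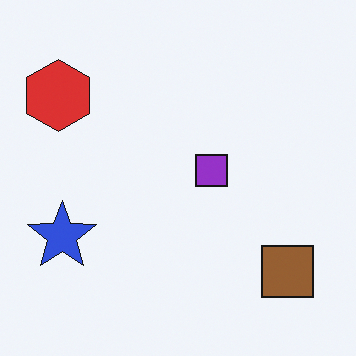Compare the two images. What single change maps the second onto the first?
The image was rotated 90° counter-clockwise.

The red hexagon sits in the top-left of the second image and the bottom-left of the first — consistent with a whole-image 90° counter-clockwise rotation.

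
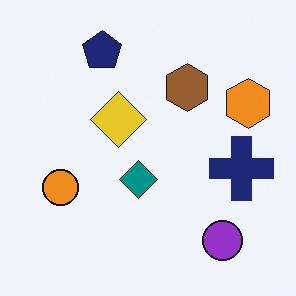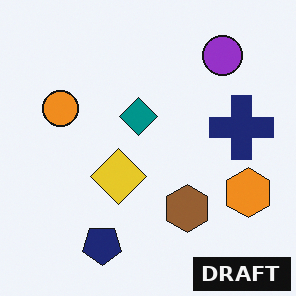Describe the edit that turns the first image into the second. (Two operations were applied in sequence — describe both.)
The image was flipped vertically (top ↔ bottom), then watermarked with the text "DRAFT" in the lower-right corner.

The navy pentagon is in the top of the first image and the bottom of the second — shapes on opposite sides of the horizontal midline have swapped in a mirror flip. A dark label reading "DRAFT" appears in the lower-right corner.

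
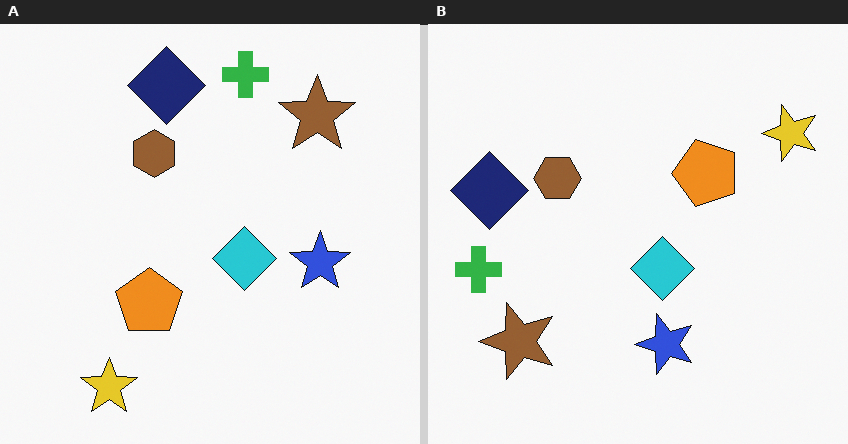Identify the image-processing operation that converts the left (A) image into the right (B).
Transposed (reflected across the top-left ↔ bottom-right diagonal).

Shapes have swapped their row and column positions — what was in the top-right is now in the bottom-left — a diagonal reflection.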